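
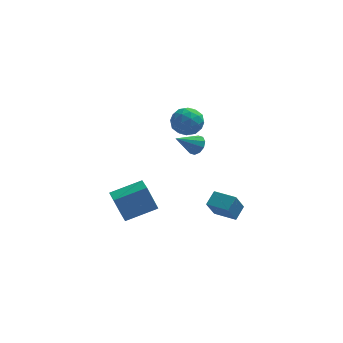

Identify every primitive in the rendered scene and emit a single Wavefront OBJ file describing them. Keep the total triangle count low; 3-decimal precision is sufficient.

v 0.025 -2.133 4.438
v 1.012 -2.031 4.252
v -0.072 -3.289 3.288
v 0.915 -3.187 3.102
v 0.605 -3.588 3.975
v 0.664 -2.873 4.686
v 0.276 -2.447 2.854
v 0.335 -1.732 3.565
v 1.167 -2.225 3.273
v 1.37 -2.93 3.966
v -0.43 -2.39 3.574
v -0.227 -3.095 4.267
v 0.527 -1.98 4.446
v 0.413 -3.34 3.094
v 0.231 -3.575 3.607
v 0.811 -3.515 3.498
v 0.323 -2.476 4.701
v 0.903 -2.416 4.591
v 0.663 -3.331 4.429
v 0.037 -2.904 2.949
v 0.617 -2.844 2.839
v 0.129 -1.805 4.042
v 0.709 -1.745 3.933
v 0.277 -1.989 3.111
v 1.198 -2.034 3.761
v 1.141 -2.714 3.086
v 0.765 -2.279 2.94
v 0.8 -1.859 3.358
v 1.318 -2.449 4.169
v 1.261 -3.129 3.493
v 1.078 -3.364 4.006
v 1.113 -2.944 4.423
v 1.409 -2.563 3.593
v -0.321 -2.191 4.047
v -0.378 -2.871 3.371
v -0.173 -2.376 3.117
v -0.138 -1.956 3.534
v -0.201 -2.606 4.454
v -0.258 -3.286 3.779
v 0.14 -3.461 4.182
v 0.175 -3.041 4.6
v -0.469 -2.757 3.947
v 2.703 -4.871 -2.128
v 3.171 -4.124 -1.576
v 1.509 -4.086 -2.177
v 1.977 -3.339 -1.625
v 3.183 -4.221 -3.415
v 3.651 -3.474 -2.863
v 1.989 -3.436 -3.464
v 2.457 -2.689 -2.912
v 1.036 -1.163 0.765
v 1.516 -1.386 1.223
v -0.156 -1.737 1.735
v 1.408 -0.981 1.329
v 1.157 -0.646 1.22
v 0.861 -0.508 0.937
v 0.631 -0.62 0.589
v 0.556 -0.94 0.307
v 0.664 -1.345 0.201
v 0.914 -1.681 0.31
v 1.211 -1.819 0.593
v 1.441 -1.706 0.941
v -3.04 -2.841 -4.495
v -3.663 -2.699 -2.813
v -3.32 -1.661 -4.698
v -3.944 -1.519 -3.016
v -1.156 -2.281 -3.844
v -1.78 -2.139 -2.162
v -1.437 -1.101 -4.047
v -2.06 -0.959 -2.365
f 1 38 17
f 38 12 41
f 17 41 6
f 38 41 17
f 1 17 13
f 17 6 18
f 13 18 2
f 17 18 13
f 1 13 22
f 13 2 23
f 22 23 8
f 13 23 22
f 1 22 34
f 22 8 37
f 34 37 11
f 22 37 34
f 1 34 38
f 34 11 42
f 38 42 12
f 34 42 38
f 2 18 29
f 18 6 32
f 29 32 10
f 18 32 29
f 6 41 19
f 41 12 40
f 19 40 5
f 41 40 19
f 12 42 39
f 42 11 35
f 39 35 3
f 42 35 39
f 11 37 36
f 37 8 24
f 36 24 7
f 37 24 36
f 8 23 28
f 23 2 25
f 28 25 9
f 23 25 28
f 4 30 16
f 30 10 31
f 16 31 5
f 30 31 16
f 4 16 14
f 16 5 15
f 14 15 3
f 16 15 14
f 4 14 21
f 14 3 20
f 21 20 7
f 14 20 21
f 4 21 26
f 21 7 27
f 26 27 9
f 21 27 26
f 4 26 30
f 26 9 33
f 30 33 10
f 26 33 30
f 5 31 19
f 31 10 32
f 19 32 6
f 31 32 19
f 3 15 39
f 15 5 40
f 39 40 12
f 15 40 39
f 7 20 36
f 20 3 35
f 36 35 11
f 20 35 36
f 9 27 28
f 27 7 24
f 28 24 8
f 27 24 28
f 10 33 29
f 33 9 25
f 29 25 2
f 33 25 29
f 44 46 43
f 47 44 43
f 43 46 45
f 45 47 43
f 44 50 46
f 48 44 47
f 48 50 44
f 46 50 45
f 49 47 45
f 45 50 49
f 49 48 47
f 50 48 49
f 52 51 54
f 52 54 53
f 54 51 55
f 54 55 53
f 55 51 56
f 55 56 53
f 56 51 57
f 56 57 53
f 57 51 58
f 57 58 53
f 58 51 59
f 58 59 53
f 59 51 60
f 59 60 53
f 60 51 61
f 60 61 53
f 61 51 62
f 61 62 53
f 62 51 52
f 62 52 53
f 64 66 63
f 67 64 63
f 63 66 65
f 65 67 63
f 64 70 66
f 68 64 67
f 68 70 64
f 66 70 65
f 69 67 65
f 65 70 69
f 69 68 67
f 70 68 69



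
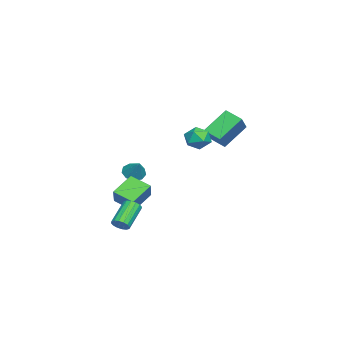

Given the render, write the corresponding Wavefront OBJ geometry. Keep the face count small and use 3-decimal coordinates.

v 2.178 -2.731 -4.115
v 1.779 -4.034 -3.539
v 0.943 -1.945 -3.192
v 0.545 -3.249 -2.616
v 3.135 -2.531 -3.004
v 2.737 -3.835 -2.428
v 1.901 -1.746 -2.081
v 1.502 -3.049 -1.505
v -5.133 1.797 1.475
v -3.758 1.737 2.572
v -4.667 2.879 0.95
v -3.292 2.82 2.047
v -4.048 0.64 0.053
v -2.673 0.581 1.15
v -3.582 1.723 -0.472
v -2.207 1.663 0.625
v -0.45 1.269 1.829
v 0.261 1.136 1.236
v -1.201 0.124 1.184
v -0.49 -0.009 0.591
v -0.385 -0.207 1.499
v 0.08 0.5 1.898
v -1.02 0.76 0.522
v -0.555 1.467 0.921
v -0.091 0.822 0.428
v 0.302 0.224 1.032
v -1.242 1.036 1.388
v -0.849 0.438 1.992
v 4.627 -2.947 -4.359
v 4.893 -3.246 -3.912
v 3.459 -2.852 -2.794
v 3.193 -2.553 -3.241
v 4.994 -2.954 -3.885
v 3.561 -2.56 -2.767
v 4.998 -2.66 -3.985
v 3.564 -2.266 -2.867
v 4.901 -2.443 -4.185
v 3.468 -2.049 -3.067
v 4.731 -2.361 -4.431
v 3.298 -1.966 -3.314
v 4.534 -2.436 -4.659
v 3.1 -2.041 -3.541
v 4.361 -2.648 -4.806
v 2.927 -2.254 -3.688
v 4.259 -2.94 -4.833
v 2.826 -2.546 -3.715
v 4.256 -3.234 -4.733
v 2.822 -2.84 -3.615
v 4.352 -3.451 -4.533
v 2.919 -3.057 -3.415
v 4.522 -3.534 -4.286
v 3.089 -3.139 -3.169
v 4.72 -3.459 -4.059
v 3.286 -3.064 -2.941
v -0.893 -3.435 -2.063
v -0.322 -3.295 -2.576
v -0.087 -2.885 -1.017
v -0.649 -2.873 -2.546
v -1.089 -2.715 -2.29
v -1.438 -2.893 -1.928
v -1.531 -3.325 -1.629
v -1.326 -3.808 -1.533
v -0.919 -4.117 -1.685
v -0.499 -4.106 -2.014
v -0.263 -3.781 -2.366
f 2 4 1
f 5 2 1
f 1 4 3
f 3 5 1
f 2 8 4
f 6 2 5
f 6 8 2
f 4 8 3
f 7 5 3
f 3 8 7
f 7 6 5
f 8 6 7
f 10 12 9
f 13 10 9
f 9 12 11
f 11 13 9
f 10 16 12
f 14 10 13
f 14 16 10
f 12 16 11
f 15 13 11
f 11 16 15
f 15 14 13
f 16 14 15
f 17 28 22
f 17 22 18
f 17 18 24
f 17 24 27
f 17 27 28
f 18 22 26
f 22 28 21
f 28 27 19
f 27 24 23
f 24 18 25
f 20 26 21
f 20 21 19
f 20 19 23
f 20 23 25
f 20 25 26
f 21 26 22
f 19 21 28
f 23 19 27
f 25 23 24
f 26 25 18
f 30 29 33
f 30 33 31
f 31 33 34
f 31 34 32
f 33 29 35
f 33 35 34
f 34 35 36
f 34 36 32
f 35 29 37
f 35 37 36
f 36 37 38
f 36 38 32
f 37 29 39
f 37 39 38
f 38 39 40
f 38 40 32
f 39 29 41
f 39 41 40
f 40 41 42
f 40 42 32
f 41 29 43
f 41 43 42
f 42 43 44
f 42 44 32
f 43 29 45
f 43 45 44
f 44 45 46
f 44 46 32
f 45 29 47
f 45 47 46
f 46 47 48
f 46 48 32
f 47 29 49
f 47 49 48
f 48 49 50
f 48 50 32
f 49 29 51
f 49 51 50
f 50 51 52
f 50 52 32
f 51 29 53
f 51 53 52
f 52 53 54
f 52 54 32
f 53 29 30
f 53 30 54
f 54 30 31
f 54 31 32
f 56 55 58
f 56 58 57
f 58 55 59
f 58 59 57
f 59 55 60
f 59 60 57
f 60 55 61
f 60 61 57
f 61 55 62
f 61 62 57
f 62 55 63
f 62 63 57
f 63 55 64
f 63 64 57
f 64 55 65
f 64 65 57
f 65 55 56
f 65 56 57



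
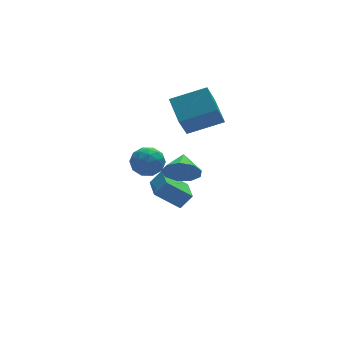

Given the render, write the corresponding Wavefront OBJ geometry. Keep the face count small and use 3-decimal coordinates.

v -3.589 -0.275 2.754
v -2.773 -0.548 2.695
v -4.027 -1.452 2.145
v -3.211 -1.725 2.086
v -3.591 -1.667 2.857
v -3.321 -0.94 3.234
v -3.479 -1.06 1.606
v -3.209 -0.333 1.983
v -2.706 -1.033 1.985
v -2.775 -1.408 2.759
v -4.025 -0.592 2.081
v -4.094 -0.967 2.855
v -3.143 -0.309 2.778
v -3.657 -1.691 2.062
v -3.881 -1.657 2.516
v -3.401 -1.818 2.481
v -3.464 -0.539 3.095
v -2.985 -0.699 3.06
v -3.466 -1.356 3.156
v -3.815 -1.301 1.78
v -3.336 -1.461 1.745
v -3.399 -0.182 2.359
v -2.919 -0.343 2.324
v -3.334 -0.644 1.684
v -2.623 -0.754 2.326
v -2.881 -1.446 1.968
v -3.039 -1.055 1.686
v -2.879 -0.628 1.907
v -2.664 -0.975 2.781
v -2.921 -1.666 2.423
v -3.145 -1.632 2.876
v -2.986 -1.205 3.097
v -2.624 -1.26 2.363
v -3.879 -0.334 2.417
v -4.136 -1.025 2.059
v -3.814 -0.795 1.743
v -3.655 -0.368 1.964
v -3.919 -0.554 2.872
v -4.177 -1.246 2.514
v -3.921 -1.372 2.933
v -3.761 -0.945 3.154
v -4.176 -0.74 2.477
v -1.346 -0.052 0.572
v -0.989 -0.569 1.297
v -0.834 0.972 1.048
v -0.56 -0.552 0.8
v -0.499 -0.302 0.197
v -0.834 0.066 -0.232
v -1.409 0.379 -0.284
v -1.955 0.49 0.064
v -2.216 0.347 0.649
v -2.07 0.018 1.199
v -1.585 -0.343 1.454
v -0.698 1.915 2.701
v 1.084 1.478 3.361
v -0.626 3.33 3.443
v 1.156 2.894 4.104
v 0.004 2.626 1.276
v 1.786 2.19 1.937
v 0.076 4.042 2.019
v 1.858 3.605 2.679
v -1.736 2.508 -2.551
v -1.118 2.453 -1.818
v -1.378 4.004 -2.74
v -0.76 3.95 -2.008
v -0.54 2.09 -3.592
v 0.078 2.036 -2.86
v -0.182 3.587 -3.782
v 0.436 3.532 -3.049
f 1 38 17
f 38 12 41
f 17 41 6
f 38 41 17
f 1 17 13
f 17 6 18
f 13 18 2
f 17 18 13
f 1 13 22
f 13 2 23
f 22 23 8
f 13 23 22
f 1 22 34
f 22 8 37
f 34 37 11
f 22 37 34
f 1 34 38
f 34 11 42
f 38 42 12
f 34 42 38
f 2 18 29
f 18 6 32
f 29 32 10
f 18 32 29
f 6 41 19
f 41 12 40
f 19 40 5
f 41 40 19
f 12 42 39
f 42 11 35
f 39 35 3
f 42 35 39
f 11 37 36
f 37 8 24
f 36 24 7
f 37 24 36
f 8 23 28
f 23 2 25
f 28 25 9
f 23 25 28
f 4 30 16
f 30 10 31
f 16 31 5
f 30 31 16
f 4 16 14
f 16 5 15
f 14 15 3
f 16 15 14
f 4 14 21
f 14 3 20
f 21 20 7
f 14 20 21
f 4 21 26
f 21 7 27
f 26 27 9
f 21 27 26
f 4 26 30
f 26 9 33
f 30 33 10
f 26 33 30
f 5 31 19
f 31 10 32
f 19 32 6
f 31 32 19
f 3 15 39
f 15 5 40
f 39 40 12
f 15 40 39
f 7 20 36
f 20 3 35
f 36 35 11
f 20 35 36
f 9 27 28
f 27 7 24
f 28 24 8
f 27 24 28
f 10 33 29
f 33 9 25
f 29 25 2
f 33 25 29
f 44 43 46
f 44 46 45
f 46 43 47
f 46 47 45
f 47 43 48
f 47 48 45
f 48 43 49
f 48 49 45
f 49 43 50
f 49 50 45
f 50 43 51
f 50 51 45
f 51 43 52
f 51 52 45
f 52 43 53
f 52 53 45
f 53 43 44
f 53 44 45
f 55 57 54
f 58 55 54
f 54 57 56
f 56 58 54
f 55 61 57
f 59 55 58
f 59 61 55
f 57 61 56
f 60 58 56
f 56 61 60
f 60 59 58
f 61 59 60
f 63 65 62
f 66 63 62
f 62 65 64
f 64 66 62
f 63 69 65
f 67 63 66
f 67 69 63
f 65 69 64
f 68 66 64
f 64 69 68
f 68 67 66
f 69 67 68



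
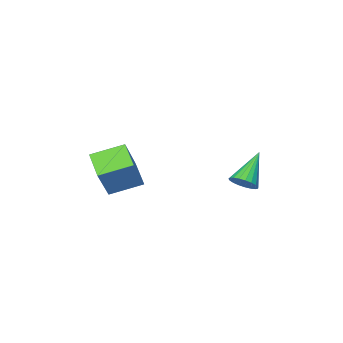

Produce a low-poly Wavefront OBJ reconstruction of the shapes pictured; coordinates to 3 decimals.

v -2.638 0.403 -2.108
v -2.152 0.356 -1.62
v -3.922 -0.263 -0.892
v -2.252 0.622 -1.58
v -2.418 0.85 -1.631
v -2.622 1.001 -1.764
v -2.829 1.048 -1.957
v -3.003 0.984 -2.176
v -3.114 0.819 -2.383
v -3.142 0.583 -2.543
v -3.083 0.315 -2.627
v -2.947 0.062 -2.622
v -2.758 -0.131 -2.528
v -2.547 -0.233 -2.361
v -2.353 -0.224 -2.15
v -2.207 -0.107 -1.932
v -2.136 0.098 -1.745
v 2.038 -3.743 -2.057
v 0.623 -3.128 -1.564
v 2.352 -2.541 -2.658
v 0.937 -1.926 -2.165
v 2.963 -3.074 -0.235
v 1.548 -2.459 0.258
v 3.277 -1.872 -0.836
v 1.862 -1.257 -0.343
f 2 1 4
f 2 4 3
f 4 1 5
f 4 5 3
f 5 1 6
f 5 6 3
f 6 1 7
f 6 7 3
f 7 1 8
f 7 8 3
f 8 1 9
f 8 9 3
f 9 1 10
f 9 10 3
f 10 1 11
f 10 11 3
f 11 1 12
f 11 12 3
f 12 1 13
f 12 13 3
f 13 1 14
f 13 14 3
f 14 1 15
f 14 15 3
f 15 1 16
f 15 16 3
f 16 1 17
f 16 17 3
f 17 1 2
f 17 2 3
f 19 21 18
f 22 19 18
f 18 21 20
f 20 22 18
f 19 25 21
f 23 19 22
f 23 25 19
f 21 25 20
f 24 22 20
f 20 25 24
f 24 23 22
f 25 23 24



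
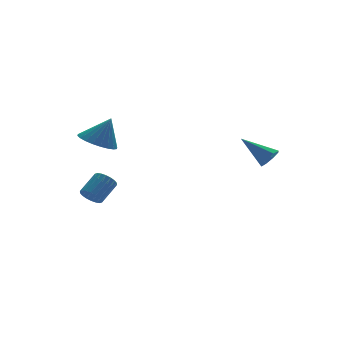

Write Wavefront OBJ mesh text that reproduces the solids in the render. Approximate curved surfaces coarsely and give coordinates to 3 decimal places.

v 3.499 -2.455 -0.671
v 3.845 -2.051 -0.812
v 2.681 -1.445 0.211
v 3.519 -2.084 -1.077
v 3.181 -2.334 -1.103
v 3.03 -2.655 -0.877
v 3.153 -2.858 -0.529
v 3.479 -2.825 -0.265
v 3.816 -2.576 -0.238
v 3.968 -2.255 -0.465
v -2.531 2.042 -3.533
v -2.206 1.611 -3.642
v -1.364 2.068 -2.935
v -1.689 2.498 -2.827
v -2.145 1.771 -3.817
v -1.304 2.228 -3.111
v -2.161 1.984 -3.937
v -1.32 2.441 -3.23
v -2.25 2.209 -3.976
v -1.409 2.666 -3.269
v -2.395 2.4 -3.927
v -1.553 2.857 -3.221
v -2.566 2.521 -3.801
v -1.725 2.978 -3.094
v -2.731 2.546 -3.622
v -1.889 3.003 -2.915
v -2.856 2.472 -3.425
v -2.014 2.929 -2.718
v -2.916 2.312 -3.249
v -2.075 2.769 -2.543
v -2.9 2.099 -3.13
v -2.059 2.556 -2.423
v -2.811 1.874 -3.091
v -1.97 2.331 -2.384
v -2.667 1.683 -3.139
v -1.825 2.14 -2.433
v -2.495 1.562 -3.266
v -1.654 2.019 -2.559
v -2.331 1.537 -3.445
v -1.489 1.994 -2.738
v -2.096 2.369 -0.543
v -1.297 2.172 -0.93
v -1.504 2.291 0.723
v -1.281 2.527 -0.915
v -1.39 2.857 -0.844
v -1.606 3.113 -0.727
v -1.897 3.256 -0.582
v -2.218 3.264 -0.431
v -2.521 3.135 -0.297
v -2.759 2.89 -0.2
v -2.896 2.566 -0.156
v -2.912 2.211 -0.171
v -2.803 1.881 -0.242
v -2.587 1.625 -0.359
v -2.296 1.482 -0.504
v -1.974 1.474 -0.655
v -1.672 1.603 -0.789
v -1.434 1.848 -0.885
f 2 1 4
f 2 4 3
f 4 1 5
f 4 5 3
f 5 1 6
f 5 6 3
f 6 1 7
f 6 7 3
f 7 1 8
f 7 8 3
f 8 1 9
f 8 9 3
f 9 1 10
f 9 10 3
f 10 1 2
f 10 2 3
f 12 11 15
f 12 15 13
f 13 15 16
f 13 16 14
f 15 11 17
f 15 17 16
f 16 17 18
f 16 18 14
f 17 11 19
f 17 19 18
f 18 19 20
f 18 20 14
f 19 11 21
f 19 21 20
f 20 21 22
f 20 22 14
f 21 11 23
f 21 23 22
f 22 23 24
f 22 24 14
f 23 11 25
f 23 25 24
f 24 25 26
f 24 26 14
f 25 11 27
f 25 27 26
f 26 27 28
f 26 28 14
f 27 11 29
f 27 29 28
f 28 29 30
f 28 30 14
f 29 11 31
f 29 31 30
f 30 31 32
f 30 32 14
f 31 11 33
f 31 33 32
f 32 33 34
f 32 34 14
f 33 11 35
f 33 35 34
f 34 35 36
f 34 36 14
f 35 11 37
f 35 37 36
f 36 37 38
f 36 38 14
f 37 11 39
f 37 39 38
f 38 39 40
f 38 40 14
f 39 11 12
f 39 12 40
f 40 12 13
f 40 13 14
f 42 41 44
f 42 44 43
f 44 41 45
f 44 45 43
f 45 41 46
f 45 46 43
f 46 41 47
f 46 47 43
f 47 41 48
f 47 48 43
f 48 41 49
f 48 49 43
f 49 41 50
f 49 50 43
f 50 41 51
f 50 51 43
f 51 41 52
f 51 52 43
f 52 41 53
f 52 53 43
f 53 41 54
f 53 54 43
f 54 41 55
f 54 55 43
f 55 41 56
f 55 56 43
f 56 41 57
f 56 57 43
f 57 41 58
f 57 58 43
f 58 41 42
f 58 42 43



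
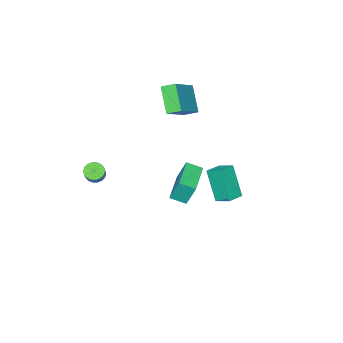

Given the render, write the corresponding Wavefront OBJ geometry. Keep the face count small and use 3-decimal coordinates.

v -1.954 -2.99 1.769
v -2.523 -4.019 2.969
v -2.374 -2.369 2.102
v -2.943 -3.399 3.302
v -0.337 -2.521 2.938
v -0.906 -3.551 4.138
v -0.757 -1.901 3.271
v -1.326 -2.93 4.471
v -2.913 -0.667 -3.785
v -3.145 -1.594 -2.063
v -3.04 0.196 -3.338
v -3.272 -0.731 -1.615
v -1.948 -0.609 -3.625
v -2.18 -1.536 -1.902
v -2.075 0.254 -3.177
v -2.307 -0.673 -1.455
v 3.522 -3.532 -0.185
v 3.907 -3.896 -0.195
v 4.403 -3.392 0.595
v 4.018 -3.028 0.605
v 3.984 -3.733 -0.347
v 4.481 -3.23 0.442
v 3.97 -3.531 -0.467
v 4.467 -3.027 0.322
v 3.867 -3.328 -0.532
v 4.364 -2.825 0.258
v 3.696 -3.166 -0.527
v 4.192 -2.663 0.263
v 3.49 -3.077 -0.455
v 3.986 -2.573 0.335
v 3.29 -3.077 -0.329
v 3.787 -2.574 0.461
v 3.137 -3.168 -0.175
v 3.633 -2.664 0.615
v 3.059 -3.33 -0.022
v 3.556 -2.827 0.767
v 3.073 -3.533 0.098
v 3.57 -3.029 0.887
v 3.176 -3.735 0.162
v 3.673 -3.232 0.952
v 3.348 -3.897 0.157
v 3.844 -3.394 0.947
v 3.554 -3.987 0.085
v 4.05 -3.483 0.875
v 3.753 -3.986 -0.041
v 4.25 -3.483 0.749
v 1.038 0.891 0.418
v 0.835 1.323 1.638
v 2.516 1.945 0.291
v 2.312 2.378 1.511
v 1.528 0.242 0.729
v 1.324 0.675 1.949
v 3.005 1.297 0.602
v 2.802 1.729 1.822
f 2 4 1
f 5 2 1
f 1 4 3
f 3 5 1
f 2 8 4
f 6 2 5
f 6 8 2
f 4 8 3
f 7 5 3
f 3 8 7
f 7 6 5
f 8 6 7
f 10 12 9
f 13 10 9
f 9 12 11
f 11 13 9
f 10 16 12
f 14 10 13
f 14 16 10
f 12 16 11
f 15 13 11
f 11 16 15
f 15 14 13
f 16 14 15
f 18 17 21
f 18 21 19
f 19 21 22
f 19 22 20
f 21 17 23
f 21 23 22
f 22 23 24
f 22 24 20
f 23 17 25
f 23 25 24
f 24 25 26
f 24 26 20
f 25 17 27
f 25 27 26
f 26 27 28
f 26 28 20
f 27 17 29
f 27 29 28
f 28 29 30
f 28 30 20
f 29 17 31
f 29 31 30
f 30 31 32
f 30 32 20
f 31 17 33
f 31 33 32
f 32 33 34
f 32 34 20
f 33 17 35
f 33 35 34
f 34 35 36
f 34 36 20
f 35 17 37
f 35 37 36
f 36 37 38
f 36 38 20
f 37 17 39
f 37 39 38
f 38 39 40
f 38 40 20
f 39 17 41
f 39 41 40
f 40 41 42
f 40 42 20
f 41 17 43
f 41 43 42
f 42 43 44
f 42 44 20
f 43 17 45
f 43 45 44
f 44 45 46
f 44 46 20
f 45 17 18
f 45 18 46
f 46 18 19
f 46 19 20
f 48 50 47
f 51 48 47
f 47 50 49
f 49 51 47
f 48 54 50
f 52 48 51
f 52 54 48
f 50 54 49
f 53 51 49
f 49 54 53
f 53 52 51
f 54 52 53



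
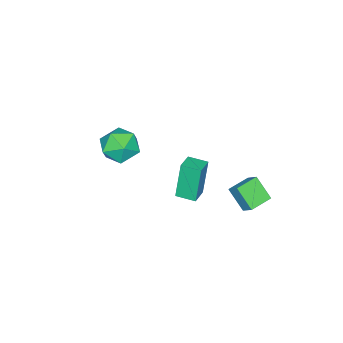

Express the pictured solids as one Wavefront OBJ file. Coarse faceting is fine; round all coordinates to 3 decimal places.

v -0.35 -0.997 2.217
v 0.168 -0.784 3.107
v 1.052 -1.716 1.573
v 1.57 -1.503 2.463
v 0.804 -2.224 2.461
v -0.062 -1.779 2.858
v 1.282 -0.721 1.822
v 0.416 -0.276 2.219
v 1.177 -0.613 2.863
v 0.881 -1.542 3.257
v 0.339 -0.958 1.423
v 0.043 -1.887 1.817
v -4.001 2.761 -1.636
v -3.764 3.37 -1.031
v -3.833 3.685 -2.633
v -3.596 4.294 -2.028
v -2.844 2.426 -1.752
v -2.607 3.035 -1.147
v -2.676 3.35 -2.749
v -2.439 3.959 -2.144
v 2.041 3.123 2.832
v 1.63 3.123 4.657
v 1.836 4.029 2.786
v 1.424 4.029 4.61
v 2.916 3.331 3.03
v 2.504 3.331 4.854
v 2.71 4.237 2.983
v 2.299 4.237 4.808
f 1 12 6
f 1 6 2
f 1 2 8
f 1 8 11
f 1 11 12
f 2 6 10
f 6 12 5
f 12 11 3
f 11 8 7
f 8 2 9
f 4 10 5
f 4 5 3
f 4 3 7
f 4 7 9
f 4 9 10
f 5 10 6
f 3 5 12
f 7 3 11
f 9 7 8
f 10 9 2
f 14 16 13
f 17 14 13
f 13 16 15
f 15 17 13
f 14 20 16
f 18 14 17
f 18 20 14
f 16 20 15
f 19 17 15
f 15 20 19
f 19 18 17
f 20 18 19
f 22 24 21
f 25 22 21
f 21 24 23
f 23 25 21
f 22 28 24
f 26 22 25
f 26 28 22
f 24 28 23
f 27 25 23
f 23 28 27
f 27 26 25
f 28 26 27



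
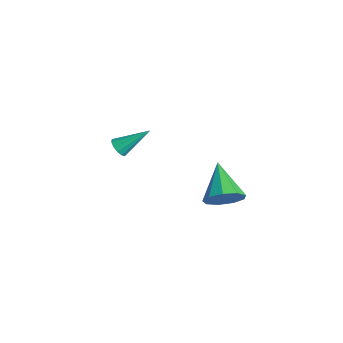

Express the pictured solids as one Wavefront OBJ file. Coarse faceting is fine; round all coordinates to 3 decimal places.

v -2.758 -3.03 -2.479
v -2.526 -3.372 -2.148
v -2.322 -1.73 -1.441
v -2.316 -3.288 -2.342
v -2.246 -3.121 -2.58
v -2.339 -2.926 -2.786
v -2.565 -2.763 -2.894
v -2.852 -2.686 -2.871
v -3.11 -2.717 -2.723
v -3.256 -2.848 -2.498
v -3.244 -3.037 -2.266
v -3.078 -3.223 -2.103
v -2.81 -3.348 -2.059
v 3.323 -0.832 -1.897
v 3.735 -1.11 -1.123
v 1.737 -0.408 -0.903
v 3.841 -0.497 -1.215
v 3.705 -0.04 -1.626
v 3.391 0.045 -2.165
v 3.045 -0.279 -2.578
v 2.829 -0.863 -2.673
v 2.845 -1.432 -2.405
v 3.084 -1.721 -1.899
v 3.436 -1.593 -1.393
f 2 1 4
f 2 4 3
f 4 1 5
f 4 5 3
f 5 1 6
f 5 6 3
f 6 1 7
f 6 7 3
f 7 1 8
f 7 8 3
f 8 1 9
f 8 9 3
f 9 1 10
f 9 10 3
f 10 1 11
f 10 11 3
f 11 1 12
f 11 12 3
f 12 1 13
f 12 13 3
f 13 1 2
f 13 2 3
f 15 14 17
f 15 17 16
f 17 14 18
f 17 18 16
f 18 14 19
f 18 19 16
f 19 14 20
f 19 20 16
f 20 14 21
f 20 21 16
f 21 14 22
f 21 22 16
f 22 14 23
f 22 23 16
f 23 14 24
f 23 24 16
f 24 14 15
f 24 15 16



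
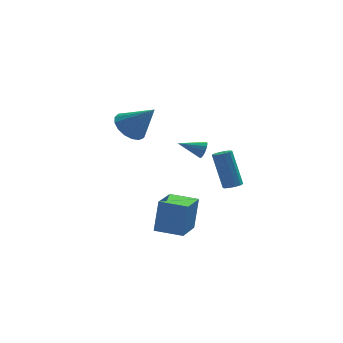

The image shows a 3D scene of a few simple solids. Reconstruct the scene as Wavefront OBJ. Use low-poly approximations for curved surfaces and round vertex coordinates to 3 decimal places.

v -0.059 -1.616 3.004
v 0.158 -1.394 3.446
v -1.341 -1.384 3.516
v 0.125 -1.182 3.267
v 0.042 -1.086 3.017
v -0.067 -1.132 2.764
v -0.174 -1.308 2.575
v -0.251 -1.567 2.501
v -0.276 -1.838 2.562
v -0.243 -2.051 2.741
v -0.16 -2.146 2.99
v -0.051 -2.1 3.243
v 0.056 -1.924 3.432
v 0.133 -1.665 3.506
v -2.982 -3.251 -1.642
v -2.647 -2.836 0.213
v -2.064 -1.648 -2.167
v -1.73 -1.233 -0.312
v -1.63 -4.047 -1.708
v -1.296 -3.632 0.147
v -0.713 -2.444 -2.233
v -0.378 -2.029 -0.378
v 1.108 -3.25 1.161
v 1.403 -2.83 1.028
v 1.027 -1.95 2.987
v 0.732 -2.37 3.119
v 1.093 -2.768 0.941
v 0.717 -1.888 2.9
v 0.789 -2.89 0.938
v 0.414 -2.01 2.897
v 0.607 -3.149 1.019
v 0.231 -2.27 2.978
v 0.616 -3.447 1.155
v 0.24 -2.568 3.114
v 0.813 -3.67 1.293
v 0.437 -2.79 3.252
v 1.123 -3.732 1.38
v 0.747 -2.852 3.339
v 1.426 -3.61 1.383
v 1.051 -2.73 3.342
v 1.609 -3.35 1.302
v 1.233 -2.471 3.261
v 1.6 -3.052 1.166
v 1.224 -2.173 3.125
v -2.866 3.712 2.15
v -2.007 3.75 1.512
v -1.674 2.968 3.71
v -2.014 4.211 1.737
v -2.216 4.557 2.056
v -2.567 4.709 2.396
v -2.986 4.633 2.68
v -3.378 4.346 2.843
v -3.653 3.914 2.846
v -3.747 3.435 2.69
v -3.639 3.02 2.41
v -3.355 2.763 2.071
v -2.958 2.724 1.749
v -2.54 2.911 1.519
v -2.197 3.281 1.434
f 2 1 4
f 2 4 3
f 4 1 5
f 4 5 3
f 5 1 6
f 5 6 3
f 6 1 7
f 6 7 3
f 7 1 8
f 7 8 3
f 8 1 9
f 8 9 3
f 9 1 10
f 9 10 3
f 10 1 11
f 10 11 3
f 11 1 12
f 11 12 3
f 12 1 13
f 12 13 3
f 13 1 14
f 13 14 3
f 14 1 2
f 14 2 3
f 16 18 15
f 19 16 15
f 15 18 17
f 17 19 15
f 16 22 18
f 20 16 19
f 20 22 16
f 18 22 17
f 21 19 17
f 17 22 21
f 21 20 19
f 22 20 21
f 24 23 27
f 24 27 25
f 25 27 28
f 25 28 26
f 27 23 29
f 27 29 28
f 28 29 30
f 28 30 26
f 29 23 31
f 29 31 30
f 30 31 32
f 30 32 26
f 31 23 33
f 31 33 32
f 32 33 34
f 32 34 26
f 33 23 35
f 33 35 34
f 34 35 36
f 34 36 26
f 35 23 37
f 35 37 36
f 36 37 38
f 36 38 26
f 37 23 39
f 37 39 38
f 38 39 40
f 38 40 26
f 39 23 41
f 39 41 40
f 40 41 42
f 40 42 26
f 41 23 43
f 41 43 42
f 42 43 44
f 42 44 26
f 43 23 24
f 43 24 44
f 44 24 25
f 44 25 26
f 46 45 48
f 46 48 47
f 48 45 49
f 48 49 47
f 49 45 50
f 49 50 47
f 50 45 51
f 50 51 47
f 51 45 52
f 51 52 47
f 52 45 53
f 52 53 47
f 53 45 54
f 53 54 47
f 54 45 55
f 54 55 47
f 55 45 56
f 55 56 47
f 56 45 57
f 56 57 47
f 57 45 58
f 57 58 47
f 58 45 59
f 58 59 47
f 59 45 46
f 59 46 47



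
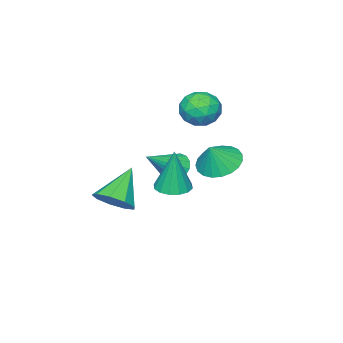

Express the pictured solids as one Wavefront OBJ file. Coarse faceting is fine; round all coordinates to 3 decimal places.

v -0.046 -0.879 -1.076
v 0.366 -0.36 -1.542
v 1.626 -1.121 0.136
v 0.187 -0.122 -1.247
v -0.055 -0.087 -0.906
v -0.295 -0.264 -0.611
v -0.468 -0.606 -0.441
v -0.528 -1.021 -0.441
v -0.459 -1.398 -0.611
v -0.279 -1.636 -0.906
v -0.037 -1.671 -1.247
v 0.202 -1.494 -1.542
v 0.375 -1.152 -1.712
v 0.435 -0.737 -1.712
v 0.562 2.092 0.515
v 1.233 2.797 0.095
v 1.238 2.108 1.625
v 0.928 3.058 0.277
v 0.56 3.152 0.501
v 0.192 3.062 0.726
v -0.112 2.805 0.915
v -0.3 2.425 1.035
v -0.338 1.987 1.065
v -0.221 1.567 1
v 0.032 1.238 0.851
v 0.376 1.056 0.644
v 0.752 1.054 0.414
v 1.096 1.231 0.202
v 1.347 1.557 0.045
v 1.462 1.975 -0.032
v 1.422 2.414 -0.014
v 1.658 -3.031 -3.317
v 2.392 -3.352 -2.638
v 0.162 -3.289 -1.823
v 2.312 -2.64 -2.595
v 1.926 -2.11 -2.889
v 1.415 -2.011 -3.384
v 1.017 -2.389 -3.847
v 0.92 -3.068 -4.063
v 1.167 -3.728 -3.929
v 1.644 -4.063 -3.509
v 2.128 -3.914 -2.999
v -3.013 -0.825 1.26
v -2.201 -0.366 1.721
v -2.319 -2.334 1.539
v -1.507 -1.875 2
v -2.442 -1.861 2.458
v -2.87 -0.928 2.286
v -1.65 -1.772 0.974
v -2.078 -0.839 0.802
v -1.358 -0.951 1.545
v -1.847 -1.006 2.462
v -2.673 -1.694 0.798
v -3.162 -1.749 1.715
v -2.668 -0.463 1.466
v -1.852 -2.237 1.794
v -2.402 -2.229 2.063
v -1.924 -1.959 2.334
v -3.061 -0.793 1.798
v -2.584 -0.524 2.069
v -2.725 -1.403 2.502
v -1.936 -2.176 1.191
v -1.459 -1.907 1.462
v -2.596 -0.741 0.926
v -2.118 -0.471 1.197
v -1.795 -1.297 0.758
v -1.695 -0.537 1.633
v -1.287 -1.424 1.797
v -1.371 -1.363 1.194
v -1.623 -0.815 1.093
v -1.982 -0.57 2.172
v -1.575 -1.457 2.336
v -2.124 -1.448 2.606
v -2.376 -0.9 2.504
v -1.487 -0.914 2.069
v -2.945 -1.243 0.924
v -2.538 -2.13 1.088
v -2.144 -1.8 0.756
v -2.396 -1.252 0.654
v -3.233 -1.276 1.463
v -2.825 -2.163 1.627
v -2.897 -1.885 2.167
v -3.149 -1.337 2.066
v -3.033 -1.786 1.191
v 3.24 1.842 -0.021
v 3.951 2.246 -0.083
v 3.34 1.998 2.121
v 3.653 2.547 -0.091
v 3.244 2.66 -0.08
v 2.834 2.554 -0.054
v 2.533 2.257 -0.018
v 2.421 1.849 0.017
v 2.529 1.439 0.041
v 2.828 1.137 0.049
v 3.237 1.025 0.038
v 3.647 1.131 0.012
v 3.948 1.428 -0.024
v 4.059 1.836 -0.059
f 2 1 4
f 2 4 3
f 4 1 5
f 4 5 3
f 5 1 6
f 5 6 3
f 6 1 7
f 6 7 3
f 7 1 8
f 7 8 3
f 8 1 9
f 8 9 3
f 9 1 10
f 9 10 3
f 10 1 11
f 10 11 3
f 11 1 12
f 11 12 3
f 12 1 13
f 12 13 3
f 13 1 14
f 13 14 3
f 14 1 2
f 14 2 3
f 16 15 18
f 16 18 17
f 18 15 19
f 18 19 17
f 19 15 20
f 19 20 17
f 20 15 21
f 20 21 17
f 21 15 22
f 21 22 17
f 22 15 23
f 22 23 17
f 23 15 24
f 23 24 17
f 24 15 25
f 24 25 17
f 25 15 26
f 25 26 17
f 26 15 27
f 26 27 17
f 27 15 28
f 27 28 17
f 28 15 29
f 28 29 17
f 29 15 30
f 29 30 17
f 30 15 31
f 30 31 17
f 31 15 16
f 31 16 17
f 33 32 35
f 33 35 34
f 35 32 36
f 35 36 34
f 36 32 37
f 36 37 34
f 37 32 38
f 37 38 34
f 38 32 39
f 38 39 34
f 39 32 40
f 39 40 34
f 40 32 41
f 40 41 34
f 41 32 42
f 41 42 34
f 42 32 33
f 42 33 34
f 43 80 59
f 80 54 83
f 59 83 48
f 80 83 59
f 43 59 55
f 59 48 60
f 55 60 44
f 59 60 55
f 43 55 64
f 55 44 65
f 64 65 50
f 55 65 64
f 43 64 76
f 64 50 79
f 76 79 53
f 64 79 76
f 43 76 80
f 76 53 84
f 80 84 54
f 76 84 80
f 44 60 71
f 60 48 74
f 71 74 52
f 60 74 71
f 48 83 61
f 83 54 82
f 61 82 47
f 83 82 61
f 54 84 81
f 84 53 77
f 81 77 45
f 84 77 81
f 53 79 78
f 79 50 66
f 78 66 49
f 79 66 78
f 50 65 70
f 65 44 67
f 70 67 51
f 65 67 70
f 46 72 58
f 72 52 73
f 58 73 47
f 72 73 58
f 46 58 56
f 58 47 57
f 56 57 45
f 58 57 56
f 46 56 63
f 56 45 62
f 63 62 49
f 56 62 63
f 46 63 68
f 63 49 69
f 68 69 51
f 63 69 68
f 46 68 72
f 68 51 75
f 72 75 52
f 68 75 72
f 47 73 61
f 73 52 74
f 61 74 48
f 73 74 61
f 45 57 81
f 57 47 82
f 81 82 54
f 57 82 81
f 49 62 78
f 62 45 77
f 78 77 53
f 62 77 78
f 51 69 70
f 69 49 66
f 70 66 50
f 69 66 70
f 52 75 71
f 75 51 67
f 71 67 44
f 75 67 71
f 86 85 88
f 86 88 87
f 88 85 89
f 88 89 87
f 89 85 90
f 89 90 87
f 90 85 91
f 90 91 87
f 91 85 92
f 91 92 87
f 92 85 93
f 92 93 87
f 93 85 94
f 93 94 87
f 94 85 95
f 94 95 87
f 95 85 96
f 95 96 87
f 96 85 97
f 96 97 87
f 97 85 98
f 97 98 87
f 98 85 86
f 98 86 87



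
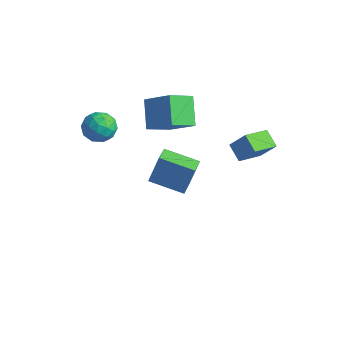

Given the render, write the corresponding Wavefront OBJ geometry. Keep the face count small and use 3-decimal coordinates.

v -2.771 -2.722 2.099
v -2.077 -3.105 1.527
v -3.883 -3.415 1.213
v -3.189 -3.798 0.641
v -3.294 -4.114 1.56
v -2.607 -3.686 2.108
v -3.353 -2.834 0.632
v -2.666 -2.406 1.18
v -2.436 -3.174 0.62
v -2.4 -3.965 1.194
v -3.56 -2.555 1.546
v -3.524 -3.346 2.12
v -2.326 -2.852 1.891
v -3.634 -3.668 0.849
v -3.696 -3.853 1.39
v -3.288 -4.079 1.053
v -2.638 -3.194 2.232
v -2.23 -3.419 1.896
v -2.945 -4.012 1.916
v -3.73 -3.101 0.844
v -3.322 -3.326 0.508
v -2.672 -2.441 1.687
v -2.264 -2.667 1.35
v -3.015 -2.508 0.824
v -2.129 -3.118 1.022
v -2.783 -3.526 0.501
v -2.88 -2.959 0.496
v -2.476 -2.707 0.817
v -2.108 -3.583 1.359
v -2.762 -3.991 0.838
v -2.824 -4.177 1.378
v -2.42 -3.925 1.7
v -2.32 -3.624 0.826
v -3.198 -2.529 1.902
v -3.852 -2.937 1.381
v -3.54 -2.595 1.04
v -3.136 -2.343 1.362
v -3.177 -2.994 2.239
v -3.831 -3.402 1.718
v -3.484 -3.813 1.923
v -3.08 -3.561 2.244
v -3.64 -2.896 1.914
v -1.734 0.574 -0.586
v -2.082 -0.806 0.146
v -2.769 1.477 0.625
v -3.117 0.097 1.356
v -0.143 0.803 0.604
v -0.491 -0.577 1.335
v -1.178 1.706 1.814
v -1.526 0.326 2.546
v 3.743 -0.174 0.908
v 2.857 0.085 1.469
v 3.856 1.308 0.402
v 2.97 1.567 0.964
v 4.51 0.133 1.976
v 3.624 0.392 2.538
v 4.623 1.615 1.471
v 3.737 1.874 2.032
v -1.909 -0.879 -4.088
v -1.684 -0.308 -2.364
v -2.468 0.084 -4.334
v -2.242 0.655 -2.61
v -0.158 0.005 -4.61
v 0.068 0.576 -2.886
v -0.716 0.968 -4.856
v -0.491 1.539 -3.132
f 1 38 17
f 38 12 41
f 17 41 6
f 38 41 17
f 1 17 13
f 17 6 18
f 13 18 2
f 17 18 13
f 1 13 22
f 13 2 23
f 22 23 8
f 13 23 22
f 1 22 34
f 22 8 37
f 34 37 11
f 22 37 34
f 1 34 38
f 34 11 42
f 38 42 12
f 34 42 38
f 2 18 29
f 18 6 32
f 29 32 10
f 18 32 29
f 6 41 19
f 41 12 40
f 19 40 5
f 41 40 19
f 12 42 39
f 42 11 35
f 39 35 3
f 42 35 39
f 11 37 36
f 37 8 24
f 36 24 7
f 37 24 36
f 8 23 28
f 23 2 25
f 28 25 9
f 23 25 28
f 4 30 16
f 30 10 31
f 16 31 5
f 30 31 16
f 4 16 14
f 16 5 15
f 14 15 3
f 16 15 14
f 4 14 21
f 14 3 20
f 21 20 7
f 14 20 21
f 4 21 26
f 21 7 27
f 26 27 9
f 21 27 26
f 4 26 30
f 26 9 33
f 30 33 10
f 26 33 30
f 5 31 19
f 31 10 32
f 19 32 6
f 31 32 19
f 3 15 39
f 15 5 40
f 39 40 12
f 15 40 39
f 7 20 36
f 20 3 35
f 36 35 11
f 20 35 36
f 9 27 28
f 27 7 24
f 28 24 8
f 27 24 28
f 10 33 29
f 33 9 25
f 29 25 2
f 33 25 29
f 44 46 43
f 47 44 43
f 43 46 45
f 45 47 43
f 44 50 46
f 48 44 47
f 48 50 44
f 46 50 45
f 49 47 45
f 45 50 49
f 49 48 47
f 50 48 49
f 52 54 51
f 55 52 51
f 51 54 53
f 53 55 51
f 52 58 54
f 56 52 55
f 56 58 52
f 54 58 53
f 57 55 53
f 53 58 57
f 57 56 55
f 58 56 57
f 60 62 59
f 63 60 59
f 59 62 61
f 61 63 59
f 60 66 62
f 64 60 63
f 64 66 60
f 62 66 61
f 65 63 61
f 61 66 65
f 65 64 63
f 66 64 65



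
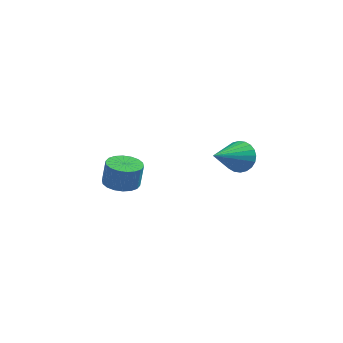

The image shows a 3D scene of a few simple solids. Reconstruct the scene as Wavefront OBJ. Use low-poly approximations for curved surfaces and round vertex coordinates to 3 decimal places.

v 2.847 1.747 0.563
v 3.318 1.949 1.316
v 1.973 0.013 1.577
v 3.018 2.132 1.37
v 2.693 2.256 1.302
v 2.391 2.303 1.121
v 2.158 2.265 0.855
v 2.031 2.148 0.545
v 2.027 1.97 0.238
v 2.149 1.758 -0.02
v 2.377 1.545 -0.189
v 2.676 1.362 -0.243
v 3.002 1.238 -0.175
v 3.304 1.191 0.006
v 3.536 1.229 0.272
v 3.664 1.346 0.582
v 3.667 1.524 0.889
v 3.546 1.735 1.147
v -3.327 3.296 -3.233
v -2.439 3.004 -3.329
v -2.265 3.091 -1.983
v -3.153 3.384 -1.887
v -2.404 3.42 -3.36
v -2.23 3.507 -2.014
v -2.552 3.811 -3.366
v -2.378 3.898 -2.02
v -2.853 4.1 -3.346
v -2.679 4.188 -2
v -3.248 4.23 -3.304
v -3.075 4.318 -1.958
v -3.659 4.176 -3.247
v -3.485 4.263 -1.901
v -4.004 3.947 -3.188
v -3.831 4.034 -1.842
v -4.215 3.589 -3.137
v -4.041 3.676 -1.791
v -4.25 3.173 -3.106
v -4.076 3.26 -1.76
v -4.102 2.782 -3.1
v -3.928 2.869 -1.754
v -3.801 2.492 -3.12
v -3.627 2.58 -1.774
v -3.405 2.362 -3.162
v -3.232 2.45 -1.816
v -2.995 2.417 -3.219
v -2.821 2.504 -1.873
v -2.649 2.646 -3.278
v -2.476 2.733 -1.932
f 2 1 4
f 2 4 3
f 4 1 5
f 4 5 3
f 5 1 6
f 5 6 3
f 6 1 7
f 6 7 3
f 7 1 8
f 7 8 3
f 8 1 9
f 8 9 3
f 9 1 10
f 9 10 3
f 10 1 11
f 10 11 3
f 11 1 12
f 11 12 3
f 12 1 13
f 12 13 3
f 13 1 14
f 13 14 3
f 14 1 15
f 14 15 3
f 15 1 16
f 15 16 3
f 16 1 17
f 16 17 3
f 17 1 18
f 17 18 3
f 18 1 2
f 18 2 3
f 20 19 23
f 20 23 21
f 21 23 24
f 21 24 22
f 23 19 25
f 23 25 24
f 24 25 26
f 24 26 22
f 25 19 27
f 25 27 26
f 26 27 28
f 26 28 22
f 27 19 29
f 27 29 28
f 28 29 30
f 28 30 22
f 29 19 31
f 29 31 30
f 30 31 32
f 30 32 22
f 31 19 33
f 31 33 32
f 32 33 34
f 32 34 22
f 33 19 35
f 33 35 34
f 34 35 36
f 34 36 22
f 35 19 37
f 35 37 36
f 36 37 38
f 36 38 22
f 37 19 39
f 37 39 38
f 38 39 40
f 38 40 22
f 39 19 41
f 39 41 40
f 40 41 42
f 40 42 22
f 41 19 43
f 41 43 42
f 42 43 44
f 42 44 22
f 43 19 45
f 43 45 44
f 44 45 46
f 44 46 22
f 45 19 47
f 45 47 46
f 46 47 48
f 46 48 22
f 47 19 20
f 47 20 48
f 48 20 21
f 48 21 22



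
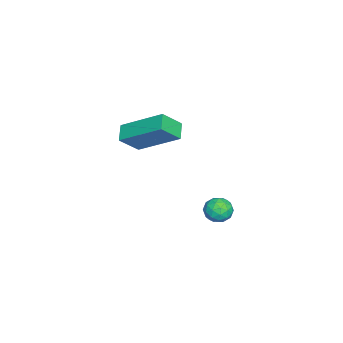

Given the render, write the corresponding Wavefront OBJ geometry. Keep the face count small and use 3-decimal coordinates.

v -3.159 -3.12 2.06
v -2.591 -3.732 2.851
v -2.822 -1.37 3.172
v -2.254 -1.982 3.962
v -2.466 -2.998 1.658
v -1.898 -3.61 2.448
v -2.129 -1.248 2.769
v -1.561 -1.86 3.56
v -3.864 -0.174 -1.735
v -3.537 0.304 -1.459
v -3.083 -0.324 -2.401
v -2.756 0.154 -2.125
v -2.853 -0.394 -1.807
v -3.335 -0.302 -1.395
v -3.285 0.282 -2.465
v -3.767 0.374 -2.053
v -3.179 0.585 -1.91
v -2.912 0.167 -1.503
v -3.708 -0.187 -2.357
v -3.441 -0.605 -1.95
v -3.769 0.078 -1.538
v -2.851 -0.098 -2.322
v -2.908 -0.42 -2.135
v -2.715 -0.14 -1.973
v -3.651 -0.278 -1.501
v -3.458 0.003 -1.338
v -3.056 -0.408 -1.543
v -3.162 -0.023 -2.522
v -2.969 0.258 -2.359
v -3.905 0.12 -1.887
v -3.712 0.4 -1.725
v -3.564 0.388 -2.317
v -3.366 0.524 -1.641
v -2.907 0.436 -2.033
v -3.218 0.512 -2.233
v -3.502 0.566 -1.99
v -3.209 0.279 -1.402
v -2.75 0.191 -1.794
v -2.807 -0.132 -1.607
v -3.091 -0.077 -1.365
v -2.999 0.444 -1.667
v -3.87 -0.211 -2.066
v -3.411 -0.299 -2.458
v -3.529 0.057 -2.495
v -3.813 0.112 -2.253
v -3.713 -0.456 -1.827
v -3.254 -0.544 -2.219
v -3.118 -0.586 -1.87
v -3.402 -0.532 -1.627
v -3.621 -0.464 -2.193
f 2 4 1
f 5 2 1
f 1 4 3
f 3 5 1
f 2 8 4
f 6 2 5
f 6 8 2
f 4 8 3
f 7 5 3
f 3 8 7
f 7 6 5
f 8 6 7
f 9 46 25
f 46 20 49
f 25 49 14
f 46 49 25
f 9 25 21
f 25 14 26
f 21 26 10
f 25 26 21
f 9 21 30
f 21 10 31
f 30 31 16
f 21 31 30
f 9 30 42
f 30 16 45
f 42 45 19
f 30 45 42
f 9 42 46
f 42 19 50
f 46 50 20
f 42 50 46
f 10 26 37
f 26 14 40
f 37 40 18
f 26 40 37
f 14 49 27
f 49 20 48
f 27 48 13
f 49 48 27
f 20 50 47
f 50 19 43
f 47 43 11
f 50 43 47
f 19 45 44
f 45 16 32
f 44 32 15
f 45 32 44
f 16 31 36
f 31 10 33
f 36 33 17
f 31 33 36
f 12 38 24
f 38 18 39
f 24 39 13
f 38 39 24
f 12 24 22
f 24 13 23
f 22 23 11
f 24 23 22
f 12 22 29
f 22 11 28
f 29 28 15
f 22 28 29
f 12 29 34
f 29 15 35
f 34 35 17
f 29 35 34
f 12 34 38
f 34 17 41
f 38 41 18
f 34 41 38
f 13 39 27
f 39 18 40
f 27 40 14
f 39 40 27
f 11 23 47
f 23 13 48
f 47 48 20
f 23 48 47
f 15 28 44
f 28 11 43
f 44 43 19
f 28 43 44
f 17 35 36
f 35 15 32
f 36 32 16
f 35 32 36
f 18 41 37
f 41 17 33
f 37 33 10
f 41 33 37



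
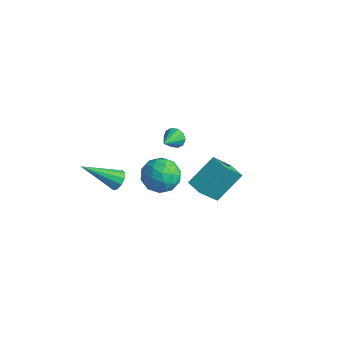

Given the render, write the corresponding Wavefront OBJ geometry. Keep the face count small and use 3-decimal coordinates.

v -1.995 2.304 -1.699
v -1.773 3.714 -0.569
v -1.837 3.36 -3.047
v -1.615 4.77 -1.917
v -1.125 2.17 -1.703
v -0.903 3.58 -0.573
v -0.967 3.226 -3.051
v -0.745 4.636 -1.921
v 0.34 -0.744 3.592
v 0.849 -1.3 3.037
v -0.189 -1.96 4.323
v 0.32 -2.516 3.768
v 0.744 -1.963 4.394
v 1.071 -1.212 3.941
v -0.411 -2.048 3.419
v -0.084 -1.297 2.966
v 0.385 -2.106 2.93
v 1.099 -2.053 3.532
v -0.439 -1.207 3.828
v 0.275 -1.154 4.43
v 0.641 -0.915 3.25
v 0.019 -2.345 4.11
v 0.269 -2.02 4.478
v 0.568 -2.346 4.151
v 0.771 -0.864 3.782
v 1.07 -1.19 3.455
v 1.009 -1.58 4.253
v -0.41 -2.07 3.905
v -0.111 -2.396 3.578
v 0.092 -0.914 3.209
v 0.391 -1.24 2.882
v -0.349 -1.68 3.107
v 0.667 -1.715 2.861
v 0.356 -2.43 3.291
v -0.073 -2.155 3.085
v 0.119 -1.714 2.82
v 1.087 -1.685 3.215
v 0.776 -2.399 3.645
v 1.026 -2.075 4.013
v 1.217 -1.633 3.747
v 0.814 -2.158 3.152
v -0.116 -0.861 3.715
v -0.427 -1.575 4.145
v -0.557 -1.627 3.613
v -0.366 -1.185 3.347
v 0.304 -0.83 4.069
v -0.007 -1.545 4.499
v 0.541 -1.546 4.54
v 0.733 -1.105 4.275
v -0.154 -1.102 4.208
v -2.108 1.551 2.264
v -1.785 1.439 1.834
v -1.832 0.609 2.716
v -1.598 1.604 2.065
v -1.606 1.749 2.372
v -1.806 1.818 2.638
v -2.121 1.785 2.762
v -2.431 1.663 2.695
v -2.618 1.497 2.464
v -2.609 1.352 2.157
v -2.41 1.283 1.891
v -2.095 1.316 1.767
v -3.267 -0.881 -0.102
v -2.88 -0.848 0.302
v -4.373 -2.139 1.062
v -3.112 -0.596 0.354
v -3.402 -0.453 0.233
v -3.641 -0.473 -0.017
v -3.737 -0.649 -0.299
v -3.654 -0.914 -0.506
v -3.422 -1.166 -0.558
v -3.131 -1.309 -0.436
v -2.892 -1.289 -0.187
v -2.796 -1.112 0.095
f 2 4 1
f 5 2 1
f 1 4 3
f 3 5 1
f 2 8 4
f 6 2 5
f 6 8 2
f 4 8 3
f 7 5 3
f 3 8 7
f 7 6 5
f 8 6 7
f 9 46 25
f 46 20 49
f 25 49 14
f 46 49 25
f 9 25 21
f 25 14 26
f 21 26 10
f 25 26 21
f 9 21 30
f 21 10 31
f 30 31 16
f 21 31 30
f 9 30 42
f 30 16 45
f 42 45 19
f 30 45 42
f 9 42 46
f 42 19 50
f 46 50 20
f 42 50 46
f 10 26 37
f 26 14 40
f 37 40 18
f 26 40 37
f 14 49 27
f 49 20 48
f 27 48 13
f 49 48 27
f 20 50 47
f 50 19 43
f 47 43 11
f 50 43 47
f 19 45 44
f 45 16 32
f 44 32 15
f 45 32 44
f 16 31 36
f 31 10 33
f 36 33 17
f 31 33 36
f 12 38 24
f 38 18 39
f 24 39 13
f 38 39 24
f 12 24 22
f 24 13 23
f 22 23 11
f 24 23 22
f 12 22 29
f 22 11 28
f 29 28 15
f 22 28 29
f 12 29 34
f 29 15 35
f 34 35 17
f 29 35 34
f 12 34 38
f 34 17 41
f 38 41 18
f 34 41 38
f 13 39 27
f 39 18 40
f 27 40 14
f 39 40 27
f 11 23 47
f 23 13 48
f 47 48 20
f 23 48 47
f 15 28 44
f 28 11 43
f 44 43 19
f 28 43 44
f 17 35 36
f 35 15 32
f 36 32 16
f 35 32 36
f 18 41 37
f 41 17 33
f 37 33 10
f 41 33 37
f 52 51 54
f 52 54 53
f 54 51 55
f 54 55 53
f 55 51 56
f 55 56 53
f 56 51 57
f 56 57 53
f 57 51 58
f 57 58 53
f 58 51 59
f 58 59 53
f 59 51 60
f 59 60 53
f 60 51 61
f 60 61 53
f 61 51 62
f 61 62 53
f 62 51 52
f 62 52 53
f 64 63 66
f 64 66 65
f 66 63 67
f 66 67 65
f 67 63 68
f 67 68 65
f 68 63 69
f 68 69 65
f 69 63 70
f 69 70 65
f 70 63 71
f 70 71 65
f 71 63 72
f 71 72 65
f 72 63 73
f 72 73 65
f 73 63 74
f 73 74 65
f 74 63 64
f 74 64 65



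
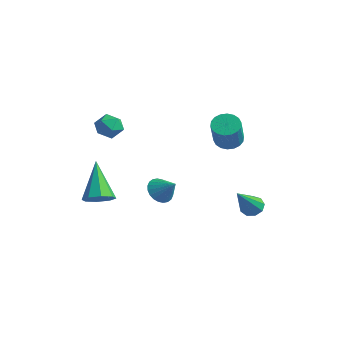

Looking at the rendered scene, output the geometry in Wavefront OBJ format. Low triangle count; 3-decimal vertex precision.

v -2.385 0.435 -1.177
v -1.923 0.18 -1.667
v -1.535 0.565 -0.443
v -1.916 0.455 -1.723
v -1.981 0.727 -1.696
v -2.106 0.955 -1.591
v -2.275 1.103 -1.422
v -2.46 1.15 -1.216
v -2.633 1.089 -1.004
v -2.769 0.927 -0.818
v -2.847 0.691 -0.687
v -2.854 0.416 -0.631
v -2.789 0.144 -0.657
v -2.663 -0.084 -0.763
v -2.495 -0.233 -0.932
v -2.31 -0.28 -1.138
v -2.136 -0.218 -1.35
v -2 -0.057 -1.535
v -2.77 -1.765 3.275
v -2.189 -1.884 3.674
v -3.351 -2.556 3.886
v -2.77 -2.675 4.285
v -3.12 -2.054 4.339
v -2.76 -1.565 3.961
v -2.78 -2.875 3.599
v -2.42 -2.386 3.221
v -2.195 -2.57 3.874
v -2.405 -2.063 4.332
v -3.135 -2.377 3.228
v -3.345 -1.87 3.686
v 0.397 1.912 2.702
v 0.835 2.41 2.799
v 1.381 1.666 4.155
v 0.943 1.168 4.058
v 0.594 2.504 2.948
v 1.14 1.759 4.303
v 0.314 2.48 3.047
v 0.86 1.736 4.403
v 0.051 2.344 3.079
v 0.597 1.6 4.435
v -0.144 2.123 3.036
v 0.402 1.379 4.392
v -0.232 1.86 2.927
v 0.314 1.116 4.282
v -0.195 1.607 2.773
v 0.351 0.863 4.129
v -0.041 1.414 2.605
v 0.505 0.67 3.961
v 0.2 1.321 2.457
v 0.746 0.576 3.812
v 0.48 1.344 2.357
v 1.026 0.6 3.713
v 0.743 1.48 2.325
v 1.289 0.736 3.681
v 0.938 1.701 2.368
v 1.484 0.957 3.724
v 1.026 1.964 2.478
v 1.572 1.22 3.833
v 0.989 2.217 2.631
v 1.535 1.473 3.987
v 0.298 3.578 -2.348
v 0.889 3.641 -2.436
v 0.682 2.182 -0.772
v 0.758 3.916 -2.161
v 0.412 4.032 -1.973
v 0.013 3.937 -1.961
v -0.252 3.673 -2.13
v -0.26 3.365 -2.401
v -0.006 3.157 -2.647
v 0.39 3.145 -2.754
v 0.743 3.337 -2.67
v -2.99 -2.68 -0.703
v -2.507 -2.982 -0.199
v -4.13 -1.82 0.903
v -2.347 -2.45 -0.37
v -2.563 -2.053 -0.736
v -3.029 -2.023 -1.083
v -3.472 -2.379 -1.207
v -3.633 -2.911 -1.036
v -3.417 -3.308 -0.67
v -2.951 -3.337 -0.324
f 2 1 4
f 2 4 3
f 4 1 5
f 4 5 3
f 5 1 6
f 5 6 3
f 6 1 7
f 6 7 3
f 7 1 8
f 7 8 3
f 8 1 9
f 8 9 3
f 9 1 10
f 9 10 3
f 10 1 11
f 10 11 3
f 11 1 12
f 11 12 3
f 12 1 13
f 12 13 3
f 13 1 14
f 13 14 3
f 14 1 15
f 14 15 3
f 15 1 16
f 15 16 3
f 16 1 17
f 16 17 3
f 17 1 18
f 17 18 3
f 18 1 2
f 18 2 3
f 19 30 24
f 19 24 20
f 19 20 26
f 19 26 29
f 19 29 30
f 20 24 28
f 24 30 23
f 30 29 21
f 29 26 25
f 26 20 27
f 22 28 23
f 22 23 21
f 22 21 25
f 22 25 27
f 22 27 28
f 23 28 24
f 21 23 30
f 25 21 29
f 27 25 26
f 28 27 20
f 32 31 35
f 32 35 33
f 33 35 36
f 33 36 34
f 35 31 37
f 35 37 36
f 36 37 38
f 36 38 34
f 37 31 39
f 37 39 38
f 38 39 40
f 38 40 34
f 39 31 41
f 39 41 40
f 40 41 42
f 40 42 34
f 41 31 43
f 41 43 42
f 42 43 44
f 42 44 34
f 43 31 45
f 43 45 44
f 44 45 46
f 44 46 34
f 45 31 47
f 45 47 46
f 46 47 48
f 46 48 34
f 47 31 49
f 47 49 48
f 48 49 50
f 48 50 34
f 49 31 51
f 49 51 50
f 50 51 52
f 50 52 34
f 51 31 53
f 51 53 52
f 52 53 54
f 52 54 34
f 53 31 55
f 53 55 54
f 54 55 56
f 54 56 34
f 55 31 57
f 55 57 56
f 56 57 58
f 56 58 34
f 57 31 59
f 57 59 58
f 58 59 60
f 58 60 34
f 59 31 32
f 59 32 60
f 60 32 33
f 60 33 34
f 62 61 64
f 62 64 63
f 64 61 65
f 64 65 63
f 65 61 66
f 65 66 63
f 66 61 67
f 66 67 63
f 67 61 68
f 67 68 63
f 68 61 69
f 68 69 63
f 69 61 70
f 69 70 63
f 70 61 71
f 70 71 63
f 71 61 62
f 71 62 63
f 73 72 75
f 73 75 74
f 75 72 76
f 75 76 74
f 76 72 77
f 76 77 74
f 77 72 78
f 77 78 74
f 78 72 79
f 78 79 74
f 79 72 80
f 79 80 74
f 80 72 81
f 80 81 74
f 81 72 73
f 81 73 74



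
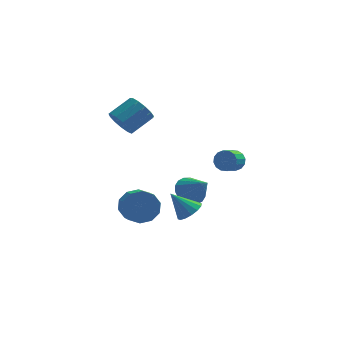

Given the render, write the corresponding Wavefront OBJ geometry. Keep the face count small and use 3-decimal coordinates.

v -2.634 -1.952 -1.5
v -2.058 -2.215 -2.4
v -1.791 -3.271 -1.92
v -2.366 -3.008 -1.02
v -1.637 -1.91 -1.963
v -1.369 -2.965 -1.483
v -1.596 -1.62 -1.349
v -1.328 -2.676 -0.869
v -1.951 -1.458 -0.793
v -1.684 -2.513 -0.313
v -2.568 -1.484 -0.507
v -2.3 -2.54 -0.027
v -3.209 -1.689 -0.6
v -2.942 -2.745 -0.12
v -3.631 -1.995 -1.037
v -3.363 -3.05 -0.557
v -3.672 -2.284 -1.651
v -3.404 -3.34 -1.171
v -3.316 -2.447 -2.207
v -3.049 -3.502 -1.727
v -2.7 -2.42 -2.493
v -2.432 -3.476 -2.013
v -3.672 1.535 3.092
v -3.046 1.39 2.366
v -1.861 2.219 3.222
v -2.488 2.365 3.948
v -3.299 1.862 2.259
v -2.115 2.692 3.114
v -3.671 2.231 2.416
v -2.487 3.06 3.271
v -4.043 2.378 2.788
v -2.859 3.208 3.643
v -4.297 2.258 3.257
v -3.113 3.088 4.112
v -4.353 1.909 3.673
v -3.169 2.738 4.528
v -4.193 1.441 3.905
v -3.009 2.27 4.761
v -3.867 1.002 3.879
v -2.683 1.832 4.735
v -3.48 0.733 3.603
v -2.295 1.563 4.459
v -3.153 0.719 3.165
v -1.969 1.549 4.021
v -2.991 0.964 2.704
v -1.807 1.793 3.559
v 0.23 4.092 -3.881
v 0.934 4.865 -3.792
v 1.23 3.028 -2.559
v 0.618 4.974 -3.465
v 0.225 4.908 -3.221
v -0.167 4.681 -3.107
v -0.48 4.337 -3.147
v -0.653 3.944 -3.332
v -0.651 3.581 -3.626
v -0.475 3.319 -3.97
v -0.159 3.21 -4.297
v 0.234 3.276 -4.541
v 0.626 3.503 -4.655
v 0.939 3.847 -4.615
v 1.112 4.24 -4.43
v 1.11 4.603 -4.136
v 2.643 -1.764 2.01
v 3.129 -1.774 2.528
v 2.643 -2.607 2.968
v 2.157 -2.596 2.45
v 2.863 -1.553 2.651
v 2.376 -2.386 3.092
v 2.538 -1.388 2.603
v 2.051 -2.221 3.043
v 2.241 -1.324 2.396
v 1.754 -2.157 2.836
v 2.052 -1.378 2.086
v 1.565 -2.211 2.526
v 2.021 -1.535 1.755
v 1.535 -2.368 2.195
v 2.157 -1.753 1.492
v 1.671 -2.586 1.932
v 2.424 -1.974 1.368
v 1.937 -2.807 1.809
v 2.749 -2.139 1.417
v 2.262 -2.972 1.857
v 3.046 -2.203 1.624
v 2.559 -3.036 2.064
v 3.235 -2.149 1.934
v 2.748 -2.982 2.374
v 3.265 -1.992 2.265
v 2.779 -2.825 2.705
v 0.262 -2.228 -1.784
v 0.909 -2.006 -1.28
v -0.802 -2.052 -0.496
v 0.764 -1.628 -1.452
v 0.484 -1.41 -1.712
v 0.145 -1.412 -1.992
v -0.164 -1.632 -2.216
v -0.358 -2.011 -2.325
v -0.386 -2.449 -2.289
v -0.241 -2.827 -2.117
v 0.039 -3.045 -1.857
v 0.379 -3.044 -1.577
v 0.687 -2.824 -1.353
v 0.881 -2.444 -1.244
f 2 1 5
f 2 5 3
f 3 5 6
f 3 6 4
f 5 1 7
f 5 7 6
f 6 7 8
f 6 8 4
f 7 1 9
f 7 9 8
f 8 9 10
f 8 10 4
f 9 1 11
f 9 11 10
f 10 11 12
f 10 12 4
f 11 1 13
f 11 13 12
f 12 13 14
f 12 14 4
f 13 1 15
f 13 15 14
f 14 15 16
f 14 16 4
f 15 1 17
f 15 17 16
f 16 17 18
f 16 18 4
f 17 1 19
f 17 19 18
f 18 19 20
f 18 20 4
f 19 1 21
f 19 21 20
f 20 21 22
f 20 22 4
f 21 1 2
f 21 2 22
f 22 2 3
f 22 3 4
f 24 23 27
f 24 27 25
f 25 27 28
f 25 28 26
f 27 23 29
f 27 29 28
f 28 29 30
f 28 30 26
f 29 23 31
f 29 31 30
f 30 31 32
f 30 32 26
f 31 23 33
f 31 33 32
f 32 33 34
f 32 34 26
f 33 23 35
f 33 35 34
f 34 35 36
f 34 36 26
f 35 23 37
f 35 37 36
f 36 37 38
f 36 38 26
f 37 23 39
f 37 39 38
f 38 39 40
f 38 40 26
f 39 23 41
f 39 41 40
f 40 41 42
f 40 42 26
f 41 23 43
f 41 43 42
f 42 43 44
f 42 44 26
f 43 23 45
f 43 45 44
f 44 45 46
f 44 46 26
f 45 23 24
f 45 24 46
f 46 24 25
f 46 25 26
f 48 47 50
f 48 50 49
f 50 47 51
f 50 51 49
f 51 47 52
f 51 52 49
f 52 47 53
f 52 53 49
f 53 47 54
f 53 54 49
f 54 47 55
f 54 55 49
f 55 47 56
f 55 56 49
f 56 47 57
f 56 57 49
f 57 47 58
f 57 58 49
f 58 47 59
f 58 59 49
f 59 47 60
f 59 60 49
f 60 47 61
f 60 61 49
f 61 47 62
f 61 62 49
f 62 47 48
f 62 48 49
f 64 63 67
f 64 67 65
f 65 67 68
f 65 68 66
f 67 63 69
f 67 69 68
f 68 69 70
f 68 70 66
f 69 63 71
f 69 71 70
f 70 71 72
f 70 72 66
f 71 63 73
f 71 73 72
f 72 73 74
f 72 74 66
f 73 63 75
f 73 75 74
f 74 75 76
f 74 76 66
f 75 63 77
f 75 77 76
f 76 77 78
f 76 78 66
f 77 63 79
f 77 79 78
f 78 79 80
f 78 80 66
f 79 63 81
f 79 81 80
f 80 81 82
f 80 82 66
f 81 63 83
f 81 83 82
f 82 83 84
f 82 84 66
f 83 63 85
f 83 85 84
f 84 85 86
f 84 86 66
f 85 63 87
f 85 87 86
f 86 87 88
f 86 88 66
f 87 63 64
f 87 64 88
f 88 64 65
f 88 65 66
f 90 89 92
f 90 92 91
f 92 89 93
f 92 93 91
f 93 89 94
f 93 94 91
f 94 89 95
f 94 95 91
f 95 89 96
f 95 96 91
f 96 89 97
f 96 97 91
f 97 89 98
f 97 98 91
f 98 89 99
f 98 99 91
f 99 89 100
f 99 100 91
f 100 89 101
f 100 101 91
f 101 89 102
f 101 102 91
f 102 89 90
f 102 90 91



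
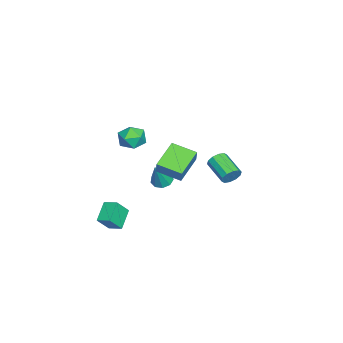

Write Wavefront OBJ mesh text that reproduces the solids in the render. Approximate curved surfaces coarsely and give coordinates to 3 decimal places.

v 1.961 -1.498 4.439
v 2.862 -1.454 4.374
v 1.958 -2.686 3.586
v 2.859 -2.642 3.521
v 2.473 -2.863 4.308
v 2.475 -2.128 4.836
v 2.345 -2.012 3.124
v 2.347 -1.277 3.652
v 3.099 -1.771 3.562
v 3.178 -2.297 4.293
v 1.642 -1.843 3.667
v 1.721 -2.369 4.398
v 3.874 -0.356 2.408
v 2.279 0.13 3.211
v 4.121 1.112 2.011
v 2.526 1.597 2.814
v 4.374 -0.197 3.306
v 2.779 0.288 4.109
v 4.621 1.27 2.909
v 3.026 1.756 3.712
v 1.669 3.436 1.118
v 2.1 3.265 1.574
v 1.041 2.212 2.178
v 0.611 2.384 1.722
v 1.88 3.569 1.719
v 0.822 2.516 2.322
v 1.58 3.822 1.634
v 0.522 2.769 2.238
v 1.314 3.928 1.352
v 0.256 2.875 1.956
v 1.183 3.846 0.981
v 0.125 2.793 1.585
v 1.239 3.608 0.662
v 0.18 2.555 1.266
v 1.458 3.304 0.518
v 0.4 2.251 1.121
v 1.758 3.051 0.602
v 0.7 1.998 1.206
v 2.024 2.945 0.884
v 0.966 1.892 1.488
v 2.155 3.027 1.255
v 1.097 1.974 1.859
v 1.623 -3.712 -4.39
v 0.433 -3.596 -3.605
v 1.892 -2.868 -4.107
v 0.702 -2.752 -3.322
v 2.238 -4.248 -3.378
v 1.048 -4.132 -2.593
v 2.507 -3.404 -3.095
v 1.317 -3.288 -2.31
v -4.347 -1.993 -3.814
v -3.732 -1.803 -4.135
v -3.433 -2.207 -2.186
v -3.958 -1.404 -3.956
v -4.367 -1.281 -3.71
v -4.767 -1.491 -3.513
v -4.97 -1.936 -3.457
v -4.882 -2.408 -3.568
v -4.544 -2.686 -3.795
v -4.114 -2.639 -4.03
v -3.793 -2.291 -4.165
f 1 12 6
f 1 6 2
f 1 2 8
f 1 8 11
f 1 11 12
f 2 6 10
f 6 12 5
f 12 11 3
f 11 8 7
f 8 2 9
f 4 10 5
f 4 5 3
f 4 3 7
f 4 7 9
f 4 9 10
f 5 10 6
f 3 5 12
f 7 3 11
f 9 7 8
f 10 9 2
f 14 16 13
f 17 14 13
f 13 16 15
f 15 17 13
f 14 20 16
f 18 14 17
f 18 20 14
f 16 20 15
f 19 17 15
f 15 20 19
f 19 18 17
f 20 18 19
f 22 21 25
f 22 25 23
f 23 25 26
f 23 26 24
f 25 21 27
f 25 27 26
f 26 27 28
f 26 28 24
f 27 21 29
f 27 29 28
f 28 29 30
f 28 30 24
f 29 21 31
f 29 31 30
f 30 31 32
f 30 32 24
f 31 21 33
f 31 33 32
f 32 33 34
f 32 34 24
f 33 21 35
f 33 35 34
f 34 35 36
f 34 36 24
f 35 21 37
f 35 37 36
f 36 37 38
f 36 38 24
f 37 21 39
f 37 39 38
f 38 39 40
f 38 40 24
f 39 21 41
f 39 41 40
f 40 41 42
f 40 42 24
f 41 21 22
f 41 22 42
f 42 22 23
f 42 23 24
f 44 46 43
f 47 44 43
f 43 46 45
f 45 47 43
f 44 50 46
f 48 44 47
f 48 50 44
f 46 50 45
f 49 47 45
f 45 50 49
f 49 48 47
f 50 48 49
f 52 51 54
f 52 54 53
f 54 51 55
f 54 55 53
f 55 51 56
f 55 56 53
f 56 51 57
f 56 57 53
f 57 51 58
f 57 58 53
f 58 51 59
f 58 59 53
f 59 51 60
f 59 60 53
f 60 51 61
f 60 61 53
f 61 51 52
f 61 52 53



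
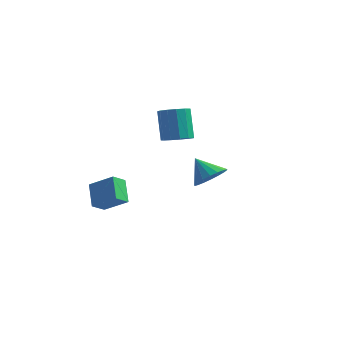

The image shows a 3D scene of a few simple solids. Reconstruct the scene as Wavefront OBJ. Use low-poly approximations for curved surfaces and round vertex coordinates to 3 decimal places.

v 2.704 -3.407 2.807
v 3.176 -2.65 3.16
v 1.736 -3.293 3.853
v 2.901 -2.471 2.886
v 2.587 -2.478 2.597
v 2.296 -2.669 2.349
v 2.086 -3.006 2.191
v 1.999 -3.423 2.156
v 2.051 -3.836 2.249
v 2.232 -4.165 2.453
v 2.507 -4.344 2.727
v 2.821 -4.337 3.017
v 3.112 -4.146 3.265
v 3.322 -3.808 3.422
v 3.409 -3.392 3.458
v 3.357 -2.978 3.364
v -5.082 -2.535 0.278
v -3.713 -2.357 1.086
v -4.89 -1.708 -0.231
v -3.52 -1.53 0.576
v -4.34 -3.37 -0.796
v -2.97 -3.192 0.011
v -4.147 -2.543 -1.306
v -2.778 -2.365 -0.498
v -2.005 1.129 2.945
v -1.49 0.512 3.304
v -2.061 1.073 5.093
v -2.575 1.691 4.735
v -1.212 0.92 3.264
v -1.782 1.482 5.053
v -1.185 1.395 3.123
v -1.755 1.957 4.912
v -1.419 1.785 2.926
v -1.989 2.347 4.715
v -1.838 1.967 2.735
v -2.409 2.529 4.524
v -2.311 1.883 2.611
v -2.881 2.445 4.4
v -2.686 1.56 2.593
v -3.257 2.122 4.382
v -2.845 1.1 2.687
v -3.416 1.662 4.476
v -2.738 0.649 2.863
v -3.308 1.211 4.652
v -2.397 0.35 3.065
v -2.967 0.912 4.854
v -1.932 0.299 3.229
v -2.502 0.861 5.018
f 2 1 4
f 2 4 3
f 4 1 5
f 4 5 3
f 5 1 6
f 5 6 3
f 6 1 7
f 6 7 3
f 7 1 8
f 7 8 3
f 8 1 9
f 8 9 3
f 9 1 10
f 9 10 3
f 10 1 11
f 10 11 3
f 11 1 12
f 11 12 3
f 12 1 13
f 12 13 3
f 13 1 14
f 13 14 3
f 14 1 15
f 14 15 3
f 15 1 16
f 15 16 3
f 16 1 2
f 16 2 3
f 18 20 17
f 21 18 17
f 17 20 19
f 19 21 17
f 18 24 20
f 22 18 21
f 22 24 18
f 20 24 19
f 23 21 19
f 19 24 23
f 23 22 21
f 24 22 23
f 26 25 29
f 26 29 27
f 27 29 30
f 27 30 28
f 29 25 31
f 29 31 30
f 30 31 32
f 30 32 28
f 31 25 33
f 31 33 32
f 32 33 34
f 32 34 28
f 33 25 35
f 33 35 34
f 34 35 36
f 34 36 28
f 35 25 37
f 35 37 36
f 36 37 38
f 36 38 28
f 37 25 39
f 37 39 38
f 38 39 40
f 38 40 28
f 39 25 41
f 39 41 40
f 40 41 42
f 40 42 28
f 41 25 43
f 41 43 42
f 42 43 44
f 42 44 28
f 43 25 45
f 43 45 44
f 44 45 46
f 44 46 28
f 45 25 47
f 45 47 46
f 46 47 48
f 46 48 28
f 47 25 26
f 47 26 48
f 48 26 27
f 48 27 28



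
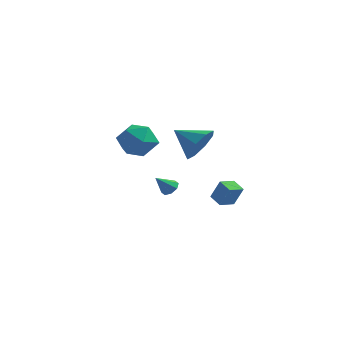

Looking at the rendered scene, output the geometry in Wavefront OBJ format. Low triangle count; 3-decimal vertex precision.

v -1.936 1.558 1.752
v -1.497 1.991 2.577
v -3.264 1.502 2.488
v -1.795 2.524 2.079
v -2.175 2.491 1.389
v -2.415 1.912 0.912
v -2.374 1.124 0.927
v -2.076 0.591 1.425
v -1.696 0.624 2.115
v -1.456 1.204 2.592
v -3.744 2.011 -1.392
v -3.278 1.83 -1.294
v -4.156 1.369 -0.628
v -3.365 2.143 -1.077
v -3.674 2.379 -1.045
v -4.024 2.4 -1.216
v -4.21 2.193 -1.49
v -4.123 1.88 -1.707
v -3.814 1.644 -1.739
v -3.464 1.623 -1.568
v -3.352 -2.208 3.874
v -2.626 -1.684 3.385
v -3.094 -3.496 2.875
v -2.368 -2.972 2.386
v -2.215 -3.281 3.346
v -2.374 -2.485 3.963
v -3.346 -2.695 2.297
v -3.505 -1.899 2.914
v -2.623 -1.984 2.41
v -1.924 -2.347 3.058
v -3.796 -2.833 3.202
v -3.097 -3.196 3.85
v -2.259 3.216 -2.089
v -1.771 3.214 -1.048
v -1.929 4.017 -2.243
v -1.441 4.015 -1.201
v -1.599 2.885 -2.399
v -1.111 2.883 -1.357
v -1.269 3.686 -2.552
v -0.781 3.684 -1.511
f 2 1 4
f 2 4 3
f 4 1 5
f 4 5 3
f 5 1 6
f 5 6 3
f 6 1 7
f 6 7 3
f 7 1 8
f 7 8 3
f 8 1 9
f 8 9 3
f 9 1 10
f 9 10 3
f 10 1 2
f 10 2 3
f 12 11 14
f 12 14 13
f 14 11 15
f 14 15 13
f 15 11 16
f 15 16 13
f 16 11 17
f 16 17 13
f 17 11 18
f 17 18 13
f 18 11 19
f 18 19 13
f 19 11 20
f 19 20 13
f 20 11 12
f 20 12 13
f 21 32 26
f 21 26 22
f 21 22 28
f 21 28 31
f 21 31 32
f 22 26 30
f 26 32 25
f 32 31 23
f 31 28 27
f 28 22 29
f 24 30 25
f 24 25 23
f 24 23 27
f 24 27 29
f 24 29 30
f 25 30 26
f 23 25 32
f 27 23 31
f 29 27 28
f 30 29 22
f 34 36 33
f 37 34 33
f 33 36 35
f 35 37 33
f 34 40 36
f 38 34 37
f 38 40 34
f 36 40 35
f 39 37 35
f 35 40 39
f 39 38 37
f 40 38 39



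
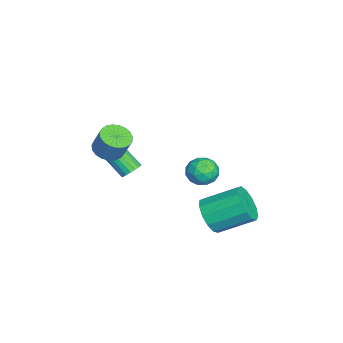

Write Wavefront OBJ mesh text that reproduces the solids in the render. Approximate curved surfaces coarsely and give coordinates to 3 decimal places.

v -1.135 -2.008 -4.394
v -0.668 -2.362 -4.463
v -1.237 -3.306 -3.475
v -1.705 -2.952 -3.406
v -0.593 -2.203 -4.268
v -1.162 -3.147 -3.28
v -0.625 -2.005 -4.097
v -1.194 -2.949 -3.11
v -0.759 -1.809 -3.986
v -1.328 -2.753 -2.998
v -0.966 -1.651 -3.955
v -1.536 -2.595 -2.968
v -1.208 -1.564 -4.012
v -1.777 -2.508 -3.024
v -1.435 -1.566 -4.143
v -2.004 -2.51 -3.156
v -1.603 -1.654 -4.325
v -2.172 -2.598 -3.337
v -1.678 -1.813 -4.52
v -2.247 -2.757 -3.532
v -1.646 -2.011 -4.69
v -2.215 -2.955 -3.703
v -1.512 -2.207 -4.802
v -2.081 -3.151 -3.814
v -1.304 -2.365 -4.832
v -1.874 -3.309 -3.845
v -1.063 -2.452 -4.776
v -1.632 -3.396 -3.788
v -0.836 -2.45 -4.644
v -1.405 -3.394 -3.657
v 2.96 1.986 -4.307
v 3.27 1.528 -3.438
v 3.209 3.296 -2.484
v 2.9 3.754 -3.353
v 3.752 1.694 -3.716
v 3.691 3.462 -2.762
v 3.982 1.953 -4.181
v 3.921 3.721 -3.227
v 3.888 2.223 -4.686
v 3.828 3.991 -3.732
v 3.5 2.417 -5.071
v 3.439 4.185 -4.117
v 2.94 2.475 -5.214
v 2.879 4.243 -4.259
v 2.387 2.377 -5.068
v 2.326 4.145 -4.114
v 2.016 2.155 -4.681
v 1.955 3.923 -3.727
v 1.944 1.88 -4.175
v 1.884 3.648 -3.221
v 2.196 1.638 -3.711
v 2.135 3.406 -2.757
v 2.69 1.507 -3.436
v 2.629 3.275 -2.482
v 1.687 2.347 -2.369
v 2.194 2.051 -1.752
v 1.146 1.089 -2.528
v 1.653 0.793 -1.911
v 1.02 1.33 -1.721
v 1.354 2.107 -1.622
v 1.986 1.033 -2.658
v 2.32 1.81 -2.559
v 2.379 1.239 -1.93
v 1.782 1.422 -1.352
v 1.558 1.718 -2.928
v 0.961 1.901 -2.35
v 1.988 2.309 -2.046
v 1.352 0.831 -2.234
v 0.98 1.146 -2.122
v 1.278 0.972 -1.759
v 1.494 2.342 -1.97
v 1.792 2.168 -1.607
v 1.102 1.744 -1.589
v 1.548 0.972 -2.673
v 1.846 0.798 -2.31
v 2.062 2.168 -2.521
v 2.36 1.994 -2.158
v 2.238 1.396 -2.691
v 2.394 1.658 -1.789
v 2.077 0.919 -1.882
v 2.272 1.06 -2.321
v 2.469 1.517 -2.263
v 2.043 1.765 -1.448
v 1.726 1.026 -1.542
v 1.353 1.342 -1.43
v 1.55 1.798 -1.372
v 2.152 1.288 -1.553
v 1.614 2.114 -2.738
v 1.297 1.375 -2.832
v 1.79 1.342 -2.908
v 1.987 1.798 -2.85
v 1.263 2.221 -2.398
v 0.946 1.482 -2.491
v 0.871 1.623 -2.017
v 1.068 2.08 -1.959
v 1.188 1.852 -2.727
v 0.971 -2.9 -1.275
v 1.733 -3.13 -1.422
v 2.092 -2.69 -0.253
v 1.329 -2.46 -0.105
v 1.731 -2.815 -1.54
v 2.09 -2.374 -0.371
v 1.597 -2.514 -1.612
v 1.956 -2.074 -0.443
v 1.355 -2.28 -1.626
v 1.714 -1.84 -0.457
v 1.047 -2.154 -1.579
v 1.406 -1.713 -0.41
v 0.725 -2.156 -1.48
v 1.084 -1.716 -0.31
v 0.446 -2.287 -1.345
v 0.805 -1.847 -0.175
v 0.257 -2.524 -1.197
v 0.616 -2.084 -0.028
v 0.192 -2.826 -1.064
v 0.551 -2.386 0.106
v 0.261 -3.141 -0.966
v 0.62 -2.701 0.203
v 0.453 -3.414 -0.922
v 0.812 -2.974 0.247
v 0.735 -3.599 -0.939
v 1.094 -3.158 0.23
v 1.057 -3.662 -1.014
v 1.416 -3.222 0.155
v 1.364 -3.594 -1.134
v 1.723 -3.154 0.035
v 1.603 -3.406 -1.278
v 1.962 -2.965 -0.109
f 2 1 5
f 2 5 3
f 3 5 6
f 3 6 4
f 5 1 7
f 5 7 6
f 6 7 8
f 6 8 4
f 7 1 9
f 7 9 8
f 8 9 10
f 8 10 4
f 9 1 11
f 9 11 10
f 10 11 12
f 10 12 4
f 11 1 13
f 11 13 12
f 12 13 14
f 12 14 4
f 13 1 15
f 13 15 14
f 14 15 16
f 14 16 4
f 15 1 17
f 15 17 16
f 16 17 18
f 16 18 4
f 17 1 19
f 17 19 18
f 18 19 20
f 18 20 4
f 19 1 21
f 19 21 20
f 20 21 22
f 20 22 4
f 21 1 23
f 21 23 22
f 22 23 24
f 22 24 4
f 23 1 25
f 23 25 24
f 24 25 26
f 24 26 4
f 25 1 27
f 25 27 26
f 26 27 28
f 26 28 4
f 27 1 29
f 27 29 28
f 28 29 30
f 28 30 4
f 29 1 2
f 29 2 30
f 30 2 3
f 30 3 4
f 32 31 35
f 32 35 33
f 33 35 36
f 33 36 34
f 35 31 37
f 35 37 36
f 36 37 38
f 36 38 34
f 37 31 39
f 37 39 38
f 38 39 40
f 38 40 34
f 39 31 41
f 39 41 40
f 40 41 42
f 40 42 34
f 41 31 43
f 41 43 42
f 42 43 44
f 42 44 34
f 43 31 45
f 43 45 44
f 44 45 46
f 44 46 34
f 45 31 47
f 45 47 46
f 46 47 48
f 46 48 34
f 47 31 49
f 47 49 48
f 48 49 50
f 48 50 34
f 49 31 51
f 49 51 50
f 50 51 52
f 50 52 34
f 51 31 53
f 51 53 52
f 52 53 54
f 52 54 34
f 53 31 32
f 53 32 54
f 54 32 33
f 54 33 34
f 55 92 71
f 92 66 95
f 71 95 60
f 92 95 71
f 55 71 67
f 71 60 72
f 67 72 56
f 71 72 67
f 55 67 76
f 67 56 77
f 76 77 62
f 67 77 76
f 55 76 88
f 76 62 91
f 88 91 65
f 76 91 88
f 55 88 92
f 88 65 96
f 92 96 66
f 88 96 92
f 56 72 83
f 72 60 86
f 83 86 64
f 72 86 83
f 60 95 73
f 95 66 94
f 73 94 59
f 95 94 73
f 66 96 93
f 96 65 89
f 93 89 57
f 96 89 93
f 65 91 90
f 91 62 78
f 90 78 61
f 91 78 90
f 62 77 82
f 77 56 79
f 82 79 63
f 77 79 82
f 58 84 70
f 84 64 85
f 70 85 59
f 84 85 70
f 58 70 68
f 70 59 69
f 68 69 57
f 70 69 68
f 58 68 75
f 68 57 74
f 75 74 61
f 68 74 75
f 58 75 80
f 75 61 81
f 80 81 63
f 75 81 80
f 58 80 84
f 80 63 87
f 84 87 64
f 80 87 84
f 59 85 73
f 85 64 86
f 73 86 60
f 85 86 73
f 57 69 93
f 69 59 94
f 93 94 66
f 69 94 93
f 61 74 90
f 74 57 89
f 90 89 65
f 74 89 90
f 63 81 82
f 81 61 78
f 82 78 62
f 81 78 82
f 64 87 83
f 87 63 79
f 83 79 56
f 87 79 83
f 98 97 101
f 98 101 99
f 99 101 102
f 99 102 100
f 101 97 103
f 101 103 102
f 102 103 104
f 102 104 100
f 103 97 105
f 103 105 104
f 104 105 106
f 104 106 100
f 105 97 107
f 105 107 106
f 106 107 108
f 106 108 100
f 107 97 109
f 107 109 108
f 108 109 110
f 108 110 100
f 109 97 111
f 109 111 110
f 110 111 112
f 110 112 100
f 111 97 113
f 111 113 112
f 112 113 114
f 112 114 100
f 113 97 115
f 113 115 114
f 114 115 116
f 114 116 100
f 115 97 117
f 115 117 116
f 116 117 118
f 116 118 100
f 117 97 119
f 117 119 118
f 118 119 120
f 118 120 100
f 119 97 121
f 119 121 120
f 120 121 122
f 120 122 100
f 121 97 123
f 121 123 122
f 122 123 124
f 122 124 100
f 123 97 125
f 123 125 124
f 124 125 126
f 124 126 100
f 125 97 127
f 125 127 126
f 126 127 128
f 126 128 100
f 127 97 98
f 127 98 128
f 128 98 99
f 128 99 100

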